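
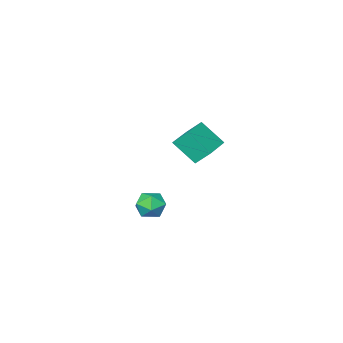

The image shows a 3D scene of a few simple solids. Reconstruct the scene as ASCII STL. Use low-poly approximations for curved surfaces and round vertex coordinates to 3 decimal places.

solid 
facet normal -0.852 -0.522 -0.046
outer loop
vertex -3.833 -3.16 -0.572
vertex -4.347 -2.405 0.381
vertex -4.527 -1.907 -1.939
endloop
endfacet
facet normal 0.390 -0.572 -0.722
outer loop
vertex -2.713 -0.795 -1.841
vertex -3.833 -3.16 -0.572
vertex -4.527 -1.907 -1.939
endloop
endfacet
facet normal -0.852 -0.522 -0.046
outer loop
vertex -4.527 -1.907 -1.939
vertex -4.347 -2.405 0.381
vertex -5.041 -1.152 -0.986
endloop
endfacet
facet normal -0.351 0.633 -0.690
outer loop
vertex -5.041 -1.152 -0.986
vertex -2.713 -0.795 -1.841
vertex -4.527 -1.907 -1.939
endloop
endfacet
facet normal 0.351 -0.633 0.690
outer loop
vertex -3.833 -3.16 -0.572
vertex -2.533 -1.293 0.479
vertex -4.347 -2.405 0.381
endloop
endfacet
facet normal 0.390 -0.572 -0.722
outer loop
vertex -2.019 -2.048 -0.474
vertex -3.833 -3.16 -0.572
vertex -2.713 -0.795 -1.841
endloop
endfacet
facet normal 0.351 -0.633 0.690
outer loop
vertex -2.019 -2.048 -0.474
vertex -2.533 -1.293 0.479
vertex -3.833 -3.16 -0.572
endloop
endfacet
facet normal -0.390 0.572 0.722
outer loop
vertex -4.347 -2.405 0.381
vertex -2.533 -1.293 0.479
vertex -5.041 -1.152 -0.986
endloop
endfacet
facet normal -0.351 0.633 -0.690
outer loop
vertex -3.227 -0.04 -0.888
vertex -2.713 -0.795 -1.841
vertex -5.041 -1.152 -0.986
endloop
endfacet
facet normal -0.390 0.572 0.722
outer loop
vertex -5.041 -1.152 -0.986
vertex -2.533 -1.293 0.479
vertex -3.227 -0.04 -0.888
endloop
endfacet
facet normal 0.852 0.522 0.046
outer loop
vertex -3.227 -0.04 -0.888
vertex -2.019 -2.048 -0.474
vertex -2.713 -0.795 -1.841
endloop
endfacet
facet normal 0.852 0.522 0.046
outer loop
vertex -2.533 -1.293 0.479
vertex -2.019 -2.048 -0.474
vertex -3.227 -0.04 -0.888
endloop
endfacet
facet normal -0.029 0.990 -0.136
outer loop
vertex 3.224 4.076 -2.064
vertex 2.89 4.19 -1.163
vertex 3.843 4.195 -1.331
endloop
endfacet
facet normal 0.490 0.695 -0.526
outer loop
vertex 3.224 4.076 -2.064
vertex 3.843 4.195 -1.331
vertex 4.029 3.542 -2.02
endloop
endfacet
facet normal 0.192 0.211 -0.958
outer loop
vertex 3.224 4.076 -2.064
vertex 4.029 3.542 -2.02
vertex 3.191 3.134 -2.278
endloop
endfacet
facet normal -0.510 0.208 -0.835
outer loop
vertex 3.224 4.076 -2.064
vertex 3.191 3.134 -2.278
vertex 2.487 3.534 -1.749
endloop
endfacet
facet normal -0.647 0.689 -0.327
outer loop
vertex 3.224 4.076 -2.064
vertex 2.487 3.534 -1.749
vertex 2.89 4.19 -1.163
endloop
endfacet
facet normal 0.932 0.353 -0.083
outer loop
vertex 4.029 3.542 -2.02
vertex 3.843 4.195 -1.331
vertex 4.193 3.326 -1.091
endloop
endfacet
facet normal 0.092 0.831 0.549
outer loop
vertex 3.843 4.195 -1.331
vertex 2.89 4.19 -1.163
vertex 3.489 3.726 -0.562
endloop
endfacet
facet normal -0.908 0.343 0.240
outer loop
vertex 2.89 4.19 -1.163
vertex 2.487 3.534 -1.749
vertex 2.651 3.318 -0.82
endloop
endfacet
facet normal -0.686 -0.437 -0.582
outer loop
vertex 2.487 3.534 -1.749
vertex 3.191 3.134 -2.278
vertex 2.837 2.665 -1.509
endloop
endfacet
facet normal 0.451 -0.431 -0.782
outer loop
vertex 3.191 3.134 -2.278
vertex 4.029 3.542 -2.02
vertex 3.79 2.67 -1.677
endloop
endfacet
facet normal 0.510 -0.208 0.835
outer loop
vertex 3.456 2.784 -0.776
vertex 4.193 3.326 -1.091
vertex 3.489 3.726 -0.562
endloop
endfacet
facet normal -0.192 -0.211 0.958
outer loop
vertex 3.456 2.784 -0.776
vertex 3.489 3.726 -0.562
vertex 2.651 3.318 -0.82
endloop
endfacet
facet normal -0.490 -0.695 0.526
outer loop
vertex 3.456 2.784 -0.776
vertex 2.651 3.318 -0.82
vertex 2.837 2.665 -1.509
endloop
endfacet
facet normal 0.029 -0.990 0.136
outer loop
vertex 3.456 2.784 -0.776
vertex 2.837 2.665 -1.509
vertex 3.79 2.67 -1.677
endloop
endfacet
facet normal 0.647 -0.689 0.327
outer loop
vertex 3.456 2.784 -0.776
vertex 3.79 2.67 -1.677
vertex 4.193 3.326 -1.091
endloop
endfacet
facet normal 0.686 0.437 0.582
outer loop
vertex 3.489 3.726 -0.562
vertex 4.193 3.326 -1.091
vertex 3.843 4.195 -1.331
endloop
endfacet
facet normal -0.451 0.431 0.782
outer loop
vertex 2.651 3.318 -0.82
vertex 3.489 3.726 -0.562
vertex 2.89 4.19 -1.163
endloop
endfacet
facet normal -0.932 -0.353 0.083
outer loop
vertex 2.837 2.665 -1.509
vertex 2.651 3.318 -0.82
vertex 2.487 3.534 -1.749
endloop
endfacet
facet normal -0.092 -0.831 -0.549
outer loop
vertex 3.79 2.67 -1.677
vertex 2.837 2.665 -1.509
vertex 3.191 3.134 -2.278
endloop
endfacet
facet normal 0.908 -0.343 -0.240
outer loop
vertex 4.193 3.326 -1.091
vertex 3.79 2.67 -1.677
vertex 4.029 3.542 -2.02
endloop
endfacet

endsolid


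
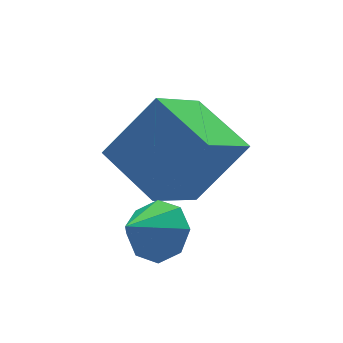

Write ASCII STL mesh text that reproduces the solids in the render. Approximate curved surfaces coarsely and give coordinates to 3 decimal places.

solid 
facet normal 0.711 0.255 -0.655
outer loop
vertex -2.586 -2.135 -2.89
vertex -3.101 -1.582 -3.233
vertex -2.542 -1.562 -2.619
endloop
endfacet
facet normal 0.248 -0.430 0.868
outer loop
vertex -2.586 -2.135 -2.89
vertex -2.542 -1.562 -2.619
vertex -4.039 -1.918 -2.367
endloop
endfacet
facet normal 0.711 0.255 -0.655
outer loop
vertex -2.542 -1.562 -2.619
vertex -3.101 -1.582 -3.233
vertex -2.826 -1.0 -2.708
endloop
endfacet
facet normal 0.113 0.211 0.971
outer loop
vertex -2.542 -1.562 -2.619
vertex -2.826 -1.0 -2.708
vertex -4.039 -1.918 -2.367
endloop
endfacet
facet normal 0.710 0.256 -0.656
outer loop
vertex -2.826 -1.0 -2.708
vertex -3.101 -1.582 -3.233
vertex -3.271 -0.779 -3.104
endloop
endfacet
facet normal -0.297 0.652 0.698
outer loop
vertex -2.826 -1.0 -2.708
vertex -3.271 -0.779 -3.104
vertex -4.039 -1.918 -2.367
endloop
endfacet
facet normal 0.711 0.256 -0.655
outer loop
vertex -3.271 -0.779 -3.104
vertex -3.101 -1.582 -3.233
vertex -3.616 -1.028 -3.576
endloop
endfacet
facet normal -0.743 0.636 0.208
outer loop
vertex -3.271 -0.779 -3.104
vertex -3.616 -1.028 -3.576
vertex -4.039 -1.918 -2.367
endloop
endfacet
facet normal 0.710 0.254 -0.656
outer loop
vertex -3.616 -1.028 -3.576
vertex -3.101 -1.582 -3.233
vertex -3.66 -1.602 -3.846
endloop
endfacet
facet normal -0.962 0.172 -0.210
outer loop
vertex -3.616 -1.028 -3.576
vertex -3.66 -1.602 -3.846
vertex -4.039 -1.918 -2.367
endloop
endfacet
facet normal 0.710 0.255 -0.656
outer loop
vertex -3.66 -1.602 -3.846
vertex -3.101 -1.582 -3.233
vertex -3.376 -2.163 -3.757
endloop
endfacet
facet normal -0.827 -0.468 -0.312
outer loop
vertex -3.66 -1.602 -3.846
vertex -3.376 -2.163 -3.757
vertex -4.039 -1.918 -2.367
endloop
endfacet
facet normal 0.710 0.255 -0.656
outer loop
vertex -3.376 -2.163 -3.757
vertex -3.101 -1.582 -3.233
vertex -2.931 -2.384 -3.361
endloop
endfacet
facet normal -0.417 -0.908 -0.039
outer loop
vertex -3.376 -2.163 -3.757
vertex -2.931 -2.384 -3.361
vertex -4.039 -1.918 -2.367
endloop
endfacet
facet normal 0.711 0.255 -0.656
outer loop
vertex -2.931 -2.384 -3.361
vertex -3.101 -1.582 -3.233
vertex -2.586 -2.135 -2.89
endloop
endfacet
facet normal 0.029 -0.892 0.451
outer loop
vertex -2.931 -2.384 -3.361
vertex -2.586 -2.135 -2.89
vertex -4.039 -1.918 -2.367
endloop
endfacet
facet normal -0.645 0.057 -0.762
outer loop
vertex -3.038 -1.183 -2.501
vertex -3.492 0.524 -1.988
vertex -1.592 -0.448 -3.671
endloop
endfacet
facet normal 0.246 -0.928 -0.279
outer loop
vertex -0.288 -0.564 -2.132
vertex -3.038 -1.183 -2.501
vertex -1.592 -0.448 -3.671
endloop
endfacet
facet normal -0.645 0.058 -0.762
outer loop
vertex -1.592 -0.448 -3.671
vertex -3.492 0.524 -1.988
vertex -2.045 1.26 -3.158
endloop
endfacet
facet normal 0.723 0.367 -0.585
outer loop
vertex -2.045 1.26 -3.158
vertex -0.288 -0.564 -2.132
vertex -1.592 -0.448 -3.671
endloop
endfacet
facet normal -0.723 -0.368 0.585
outer loop
vertex -3.038 -1.183 -2.501
vertex -2.188 0.408 -0.449
vertex -3.492 0.524 -1.988
endloop
endfacet
facet normal 0.246 -0.928 -0.279
outer loop
vertex -1.735 -1.3 -0.962
vertex -3.038 -1.183 -2.501
vertex -0.288 -0.564 -2.132
endloop
endfacet
facet normal -0.723 -0.367 0.585
outer loop
vertex -1.735 -1.3 -0.962
vertex -2.188 0.408 -0.449
vertex -3.038 -1.183 -2.501
endloop
endfacet
facet normal -0.247 0.928 0.279
outer loop
vertex -3.492 0.524 -1.988
vertex -2.188 0.408 -0.449
vertex -2.045 1.26 -3.158
endloop
endfacet
facet normal 0.723 0.368 -0.584
outer loop
vertex -0.742 1.143 -1.619
vertex -0.288 -0.564 -2.132
vertex -2.045 1.26 -3.158
endloop
endfacet
facet normal -0.246 0.928 0.279
outer loop
vertex -2.045 1.26 -3.158
vertex -2.188 0.408 -0.449
vertex -0.742 1.143 -1.619
endloop
endfacet
facet normal 0.645 -0.057 0.762
outer loop
vertex -0.742 1.143 -1.619
vertex -1.735 -1.3 -0.962
vertex -0.288 -0.564 -2.132
endloop
endfacet
facet normal 0.645 -0.058 0.762
outer loop
vertex -2.188 0.408 -0.449
vertex -1.735 -1.3 -0.962
vertex -0.742 1.143 -1.619
endloop
endfacet

endsolid


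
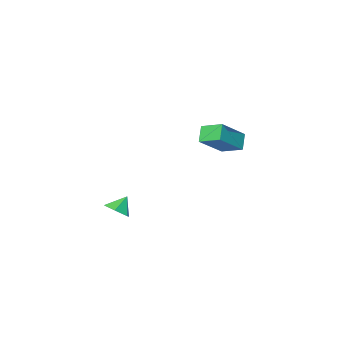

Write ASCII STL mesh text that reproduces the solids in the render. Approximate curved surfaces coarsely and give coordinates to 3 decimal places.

solid 
facet normal 0.675 0.061 -0.735
outer loop
vertex 4.458 -1.644 0.993
vertex 3.998 -2.156 0.528
vertex 3.878 -1.336 0.486
endloop
endfacet
facet normal -0.166 0.747 0.644
outer loop
vertex 4.458 -1.644 0.993
vertex 3.878 -1.336 0.486
vertex 3.242 -2.224 1.352
endloop
endfacet
facet normal 0.675 0.061 -0.735
outer loop
vertex 3.878 -1.336 0.486
vertex 3.998 -2.156 0.528
vertex 3.418 -1.848 0.021
endloop
endfacet
facet normal -0.775 0.628 0.075
outer loop
vertex 3.878 -1.336 0.486
vertex 3.418 -1.848 0.021
vertex 3.242 -2.224 1.352
endloop
endfacet
facet normal 0.675 0.061 -0.735
outer loop
vertex 3.418 -1.848 0.021
vertex 3.998 -2.156 0.528
vertex 3.539 -2.668 0.064
endloop
endfacet
facet normal -0.973 -0.153 -0.172
outer loop
vertex 3.418 -1.848 0.021
vertex 3.539 -2.668 0.064
vertex 3.242 -2.224 1.352
endloop
endfacet
facet normal 0.675 0.061 -0.735
outer loop
vertex 3.539 -2.668 0.064
vertex 3.998 -2.156 0.528
vertex 4.119 -2.976 0.571
endloop
endfacet
facet normal -0.563 -0.813 0.150
outer loop
vertex 3.539 -2.668 0.064
vertex 4.119 -2.976 0.571
vertex 3.242 -2.224 1.352
endloop
endfacet
facet normal 0.676 0.061 -0.735
outer loop
vertex 4.119 -2.976 0.571
vertex 3.998 -2.156 0.528
vertex 4.578 -2.464 1.036
endloop
endfacet
facet normal 0.045 -0.694 0.719
outer loop
vertex 4.119 -2.976 0.571
vertex 4.578 -2.464 1.036
vertex 3.242 -2.224 1.352
endloop
endfacet
facet normal 0.676 0.060 -0.735
outer loop
vertex 4.578 -2.464 1.036
vertex 3.998 -2.156 0.528
vertex 4.458 -1.644 0.993
endloop
endfacet
facet normal 0.244 0.086 0.966
outer loop
vertex 4.578 -2.464 1.036
vertex 4.458 -1.644 0.993
vertex 3.242 -2.224 1.352
endloop
endfacet
facet normal -0.528 -0.503 0.684
outer loop
vertex -2.808 -1.764 5.138
vertex -4.482 -1.859 3.776
vertex -2.315 -2.99 4.617
endloop
endfacet
facet normal 0.775 0.044 0.631
outer loop
vertex -1.718 -2.421 3.844
vertex -2.808 -1.764 5.138
vertex -2.315 -2.99 4.617
endloop
endfacet
facet normal -0.528 -0.503 0.684
outer loop
vertex -2.315 -2.99 4.617
vertex -4.482 -1.859 3.776
vertex -3.989 -3.084 3.255
endloop
endfacet
facet normal 0.347 -0.863 -0.367
outer loop
vertex -3.989 -3.084 3.255
vertex -1.718 -2.421 3.844
vertex -2.315 -2.99 4.617
endloop
endfacet
facet normal -0.347 0.863 0.367
outer loop
vertex -2.808 -1.764 5.138
vertex -3.885 -1.29 3.003
vertex -4.482 -1.859 3.776
endloop
endfacet
facet normal 0.775 0.044 0.631
outer loop
vertex -2.211 -1.196 4.365
vertex -2.808 -1.764 5.138
vertex -1.718 -2.421 3.844
endloop
endfacet
facet normal -0.347 0.863 0.367
outer loop
vertex -2.211 -1.196 4.365
vertex -3.885 -1.29 3.003
vertex -2.808 -1.764 5.138
endloop
endfacet
facet normal -0.775 -0.044 -0.631
outer loop
vertex -4.482 -1.859 3.776
vertex -3.885 -1.29 3.003
vertex -3.989 -3.084 3.255
endloop
endfacet
facet normal 0.347 -0.863 -0.366
outer loop
vertex -3.392 -2.516 2.482
vertex -1.718 -2.421 3.844
vertex -3.989 -3.084 3.255
endloop
endfacet
facet normal -0.775 -0.044 -0.631
outer loop
vertex -3.989 -3.084 3.255
vertex -3.885 -1.29 3.003
vertex -3.392 -2.516 2.482
endloop
endfacet
facet normal 0.528 0.503 -0.684
outer loop
vertex -3.392 -2.516 2.482
vertex -2.211 -1.196 4.365
vertex -1.718 -2.421 3.844
endloop
endfacet
facet normal 0.528 0.503 -0.684
outer loop
vertex -3.885 -1.29 3.003
vertex -2.211 -1.196 4.365
vertex -3.392 -2.516 2.482
endloop
endfacet

endsolid


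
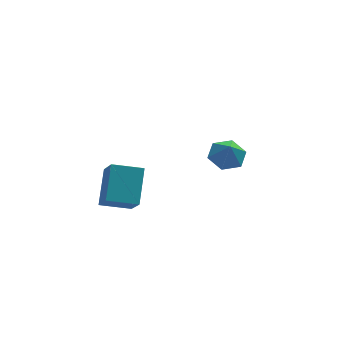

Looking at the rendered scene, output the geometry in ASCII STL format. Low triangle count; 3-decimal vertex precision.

solid 
facet normal -0.022 0.451 -0.892
outer loop
vertex 3.077 1.36 -4.809
vertex 2.537 2.095 -4.424
vertex 3.525 2.152 -4.42
endloop
endfacet
facet normal 0.742 -0.583 0.332
outer loop
vertex 3.077 1.36 -4.809
vertex 3.525 2.152 -4.42
vertex 2.563 1.545 -3.336
endloop
endfacet
facet normal -0.022 0.451 -0.892
outer loop
vertex 3.525 2.152 -4.42
vertex 2.537 2.095 -4.424
vertex 2.985 2.887 -4.035
endloop
endfacet
facet normal 0.698 0.146 0.701
outer loop
vertex 3.525 2.152 -4.42
vertex 2.985 2.887 -4.035
vertex 2.563 1.545 -3.336
endloop
endfacet
facet normal -0.021 0.451 -0.893
outer loop
vertex 2.985 2.887 -4.035
vertex 2.537 2.095 -4.424
vertex 1.996 2.83 -4.04
endloop
endfacet
facet normal -0.032 0.470 0.882
outer loop
vertex 2.985 2.887 -4.035
vertex 1.996 2.83 -4.04
vertex 2.563 1.545 -3.336
endloop
endfacet
facet normal -0.021 0.451 -0.893
outer loop
vertex 1.996 2.83 -4.04
vertex 2.537 2.095 -4.424
vertex 1.548 2.038 -4.429
endloop
endfacet
facet normal -0.717 0.064 0.694
outer loop
vertex 1.996 2.83 -4.04
vertex 1.548 2.038 -4.429
vertex 2.563 1.545 -3.336
endloop
endfacet
facet normal -0.022 0.451 -0.892
outer loop
vertex 1.548 2.038 -4.429
vertex 2.537 2.095 -4.424
vertex 2.089 1.303 -4.814
endloop
endfacet
facet normal -0.673 -0.665 0.325
outer loop
vertex 1.548 2.038 -4.429
vertex 2.089 1.303 -4.814
vertex 2.563 1.545 -3.336
endloop
endfacet
facet normal -0.022 0.451 -0.892
outer loop
vertex 2.089 1.303 -4.814
vertex 2.537 2.095 -4.424
vertex 3.077 1.36 -4.809
endloop
endfacet
facet normal 0.056 -0.988 0.144
outer loop
vertex 2.089 1.303 -4.814
vertex 3.077 1.36 -4.809
vertex 2.563 1.545 -3.336
endloop
endfacet
facet normal -0.961 0.152 0.229
outer loop
vertex -3.736 -1.117 -1.319
vertex -3.874 0.16 -2.746
vertex -4.275 -2.601 -2.594
endloop
endfacet
facet normal 0.072 -0.665 0.743
outer loop
vertex -2.766 -2.84 -2.954
vertex -3.736 -1.117 -1.319
vertex -4.275 -2.601 -2.594
endloop
endfacet
facet normal -0.961 0.152 0.229
outer loop
vertex -4.275 -2.601 -2.594
vertex -3.874 0.16 -2.746
vertex -4.413 -1.324 -4.022
endloop
endfacet
facet normal -0.266 -0.731 -0.628
outer loop
vertex -4.413 -1.324 -4.022
vertex -2.766 -2.84 -2.954
vertex -4.275 -2.601 -2.594
endloop
endfacet
facet normal 0.266 0.731 0.628
outer loop
vertex -3.736 -1.117 -1.319
vertex -2.365 -0.079 -3.106
vertex -3.874 0.16 -2.746
endloop
endfacet
facet normal 0.071 -0.665 0.743
outer loop
vertex -2.227 -1.356 -1.678
vertex -3.736 -1.117 -1.319
vertex -2.766 -2.84 -2.954
endloop
endfacet
facet normal 0.265 0.731 0.628
outer loop
vertex -2.227 -1.356 -1.678
vertex -2.365 -0.079 -3.106
vertex -3.736 -1.117 -1.319
endloop
endfacet
facet normal -0.072 0.665 -0.743
outer loop
vertex -3.874 0.16 -2.746
vertex -2.365 -0.079 -3.106
vertex -4.413 -1.324 -4.022
endloop
endfacet
facet normal -0.265 -0.731 -0.629
outer loop
vertex -2.904 -1.563 -4.381
vertex -2.766 -2.84 -2.954
vertex -4.413 -1.324 -4.022
endloop
endfacet
facet normal -0.072 0.665 -0.744
outer loop
vertex -4.413 -1.324 -4.022
vertex -2.365 -0.079 -3.106
vertex -2.904 -1.563 -4.381
endloop
endfacet
facet normal 0.961 -0.152 -0.229
outer loop
vertex -2.904 -1.563 -4.381
vertex -2.227 -1.356 -1.678
vertex -2.766 -2.84 -2.954
endloop
endfacet
facet normal 0.961 -0.152 -0.229
outer loop
vertex -2.365 -0.079 -3.106
vertex -2.227 -1.356 -1.678
vertex -2.904 -1.563 -4.381
endloop
endfacet

endsolid


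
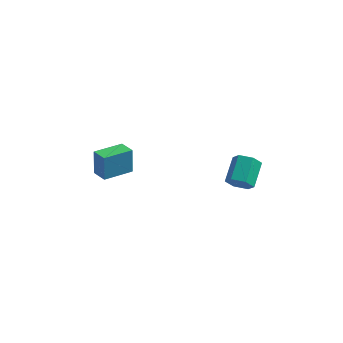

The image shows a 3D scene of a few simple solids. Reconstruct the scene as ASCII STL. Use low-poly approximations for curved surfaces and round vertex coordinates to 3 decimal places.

solid 
facet normal -0.664 -0.736 0.135
outer loop
vertex -3.731 1.132 -1.255
vertex -4.462 1.757 -1.444
vertex -3.648 0.791 -2.703
endloop
endfacet
facet normal 0.745 -0.638 0.193
outer loop
vertex -2.498 2.063 -2.936
vertex -3.731 1.132 -1.255
vertex -3.648 0.791 -2.703
endloop
endfacet
facet normal -0.664 -0.735 0.135
outer loop
vertex -3.648 0.791 -2.703
vertex -4.462 1.757 -1.444
vertex -4.378 1.416 -2.892
endloop
endfacet
facet normal 0.056 -0.229 -0.972
outer loop
vertex -4.378 1.416 -2.892
vertex -2.498 2.063 -2.936
vertex -3.648 0.791 -2.703
endloop
endfacet
facet normal -0.056 0.229 0.972
outer loop
vertex -3.731 1.132 -1.255
vertex -3.312 3.029 -1.677
vertex -4.462 1.757 -1.444
endloop
endfacet
facet normal 0.745 -0.638 0.193
outer loop
vertex -2.582 2.404 -1.488
vertex -3.731 1.132 -1.255
vertex -2.498 2.063 -2.936
endloop
endfacet
facet normal -0.056 0.229 0.972
outer loop
vertex -2.582 2.404 -1.488
vertex -3.312 3.029 -1.677
vertex -3.731 1.132 -1.255
endloop
endfacet
facet normal -0.745 0.638 -0.194
outer loop
vertex -4.462 1.757 -1.444
vertex -3.312 3.029 -1.677
vertex -4.378 1.416 -2.892
endloop
endfacet
facet normal 0.056 -0.229 -0.972
outer loop
vertex -3.229 2.688 -3.125
vertex -2.498 2.063 -2.936
vertex -4.378 1.416 -2.892
endloop
endfacet
facet normal -0.745 0.638 -0.193
outer loop
vertex -4.378 1.416 -2.892
vertex -3.312 3.029 -1.677
vertex -3.229 2.688 -3.125
endloop
endfacet
facet normal 0.664 0.736 -0.135
outer loop
vertex -3.229 2.688 -3.125
vertex -2.582 2.404 -1.488
vertex -2.498 2.063 -2.936
endloop
endfacet
facet normal 0.664 0.735 -0.135
outer loop
vertex -3.312 3.029 -1.677
vertex -2.582 2.404 -1.488
vertex -3.229 2.688 -3.125
endloop
endfacet
facet normal -0.058 -0.884 -0.465
outer loop
vertex 3.655 1.815 -2.742
vertex 3.264 1.527 -2.145
vertex 2.887 1.859 -2.729
endloop
endfacet
facet normal 0.012 0.465 -0.885
outer loop
vertex 3.655 1.815 -2.742
vertex 2.887 1.859 -2.729
vertex 3.748 3.201 -2.012
endloop
endfacet
facet normal 0.011 0.466 -0.885
outer loop
vertex 3.748 3.201 -2.012
vertex 2.887 1.859 -2.729
vertex 2.98 3.246 -1.998
endloop
endfacet
facet normal 0.060 0.883 0.466
outer loop
vertex 3.748 3.201 -2.012
vertex 2.98 3.246 -1.998
vertex 3.356 2.913 -1.415
endloop
endfacet
facet normal -0.058 -0.884 -0.465
outer loop
vertex 2.887 1.859 -2.729
vertex 3.264 1.527 -2.145
vertex 2.495 1.571 -2.132
endloop
endfacet
facet normal -0.859 0.283 -0.427
outer loop
vertex 2.887 1.859 -2.729
vertex 2.495 1.571 -2.132
vertex 2.98 3.246 -1.998
endloop
endfacet
facet normal -0.859 0.283 -0.427
outer loop
vertex 2.98 3.246 -1.998
vertex 2.495 1.571 -2.132
vertex 2.588 2.958 -1.401
endloop
endfacet
facet normal 0.060 0.883 0.466
outer loop
vertex 2.98 3.246 -1.998
vertex 2.588 2.958 -1.401
vertex 3.356 2.913 -1.415
endloop
endfacet
facet normal -0.058 -0.884 -0.465
outer loop
vertex 2.495 1.571 -2.132
vertex 3.264 1.527 -2.145
vertex 2.872 1.239 -1.548
endloop
endfacet
facet normal -0.870 -0.183 0.458
outer loop
vertex 2.495 1.571 -2.132
vertex 2.872 1.239 -1.548
vertex 2.588 2.958 -1.401
endloop
endfacet
facet normal -0.870 -0.183 0.458
outer loop
vertex 2.588 2.958 -1.401
vertex 2.872 1.239 -1.548
vertex 2.965 2.625 -0.818
endloop
endfacet
facet normal 0.060 0.883 0.465
outer loop
vertex 2.588 2.958 -1.401
vertex 2.965 2.625 -0.818
vertex 3.356 2.913 -1.415
endloop
endfacet
facet normal -0.060 -0.883 -0.466
outer loop
vertex 2.872 1.239 -1.548
vertex 3.264 1.527 -2.145
vertex 3.64 1.194 -1.562
endloop
endfacet
facet normal -0.011 -0.465 0.885
outer loop
vertex 2.872 1.239 -1.548
vertex 3.64 1.194 -1.562
vertex 2.965 2.625 -0.818
endloop
endfacet
facet normal -0.012 -0.466 0.885
outer loop
vertex 2.965 2.625 -0.818
vertex 3.64 1.194 -1.562
vertex 3.733 2.581 -0.831
endloop
endfacet
facet normal 0.058 0.884 0.465
outer loop
vertex 2.965 2.625 -0.818
vertex 3.733 2.581 -0.831
vertex 3.356 2.913 -1.415
endloop
endfacet
facet normal -0.060 -0.883 -0.466
outer loop
vertex 3.64 1.194 -1.562
vertex 3.264 1.527 -2.145
vertex 4.032 1.482 -2.159
endloop
endfacet
facet normal 0.859 -0.283 0.427
outer loop
vertex 3.64 1.194 -1.562
vertex 4.032 1.482 -2.159
vertex 3.733 2.581 -0.831
endloop
endfacet
facet normal 0.859 -0.283 0.427
outer loop
vertex 3.733 2.581 -0.831
vertex 4.032 1.482 -2.159
vertex 4.125 2.869 -1.428
endloop
endfacet
facet normal 0.058 0.884 0.465
outer loop
vertex 3.733 2.581 -0.831
vertex 4.125 2.869 -1.428
vertex 3.356 2.913 -1.415
endloop
endfacet
facet normal -0.060 -0.883 -0.465
outer loop
vertex 4.032 1.482 -2.159
vertex 3.264 1.527 -2.145
vertex 3.655 1.815 -2.742
endloop
endfacet
facet normal 0.870 0.183 -0.458
outer loop
vertex 4.032 1.482 -2.159
vertex 3.655 1.815 -2.742
vertex 4.125 2.869 -1.428
endloop
endfacet
facet normal 0.870 0.183 -0.458
outer loop
vertex 4.125 2.869 -1.428
vertex 3.655 1.815 -2.742
vertex 3.748 3.201 -2.012
endloop
endfacet
facet normal 0.058 0.884 0.465
outer loop
vertex 4.125 2.869 -1.428
vertex 3.748 3.201 -2.012
vertex 3.356 2.913 -1.415
endloop
endfacet

endsolid


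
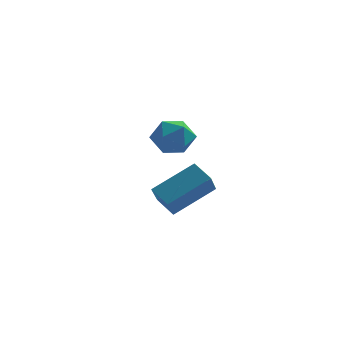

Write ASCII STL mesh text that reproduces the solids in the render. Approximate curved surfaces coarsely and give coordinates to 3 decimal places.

solid 
facet normal -0.706 -0.486 -0.515
outer loop
vertex -1.538 -0.981 -1.084
vertex -2.189 -0.518 -0.628
vertex -1.516 -0.102 -1.944
endloop
endfacet
facet normal 0.708 -0.503 -0.496
outer loop
vertex -0.211 0.798 -0.992
vertex -1.538 -0.981 -1.084
vertex -1.516 -0.102 -1.944
endloop
endfacet
facet normal -0.705 -0.488 -0.515
outer loop
vertex -1.516 -0.102 -1.944
vertex -2.189 -0.518 -0.628
vertex -2.168 0.36 -1.489
endloop
endfacet
facet normal 0.018 0.714 -0.700
outer loop
vertex -2.168 0.36 -1.489
vertex -0.211 0.798 -0.992
vertex -1.516 -0.102 -1.944
endloop
endfacet
facet normal -0.018 -0.714 0.700
outer loop
vertex -1.538 -0.981 -1.084
vertex -0.884 0.382 0.324
vertex -2.189 -0.518 -0.628
endloop
endfacet
facet normal 0.708 -0.503 -0.495
outer loop
vertex -0.232 -0.08 -0.131
vertex -1.538 -0.981 -1.084
vertex -0.211 0.798 -0.992
endloop
endfacet
facet normal -0.018 -0.714 0.700
outer loop
vertex -0.232 -0.08 -0.131
vertex -0.884 0.382 0.324
vertex -1.538 -0.981 -1.084
endloop
endfacet
facet normal -0.708 0.503 0.495
outer loop
vertex -2.189 -0.518 -0.628
vertex -0.884 0.382 0.324
vertex -2.168 0.36 -1.489
endloop
endfacet
facet normal 0.018 0.714 -0.700
outer loop
vertex -0.862 1.261 -0.536
vertex -0.211 0.798 -0.992
vertex -2.168 0.36 -1.489
endloop
endfacet
facet normal -0.708 0.503 0.496
outer loop
vertex -2.168 0.36 -1.489
vertex -0.884 0.382 0.324
vertex -0.862 1.261 -0.536
endloop
endfacet
facet normal 0.706 0.487 0.514
outer loop
vertex -0.862 1.261 -0.536
vertex -0.232 -0.08 -0.131
vertex -0.211 0.798 -0.992
endloop
endfacet
facet normal 0.705 0.487 0.516
outer loop
vertex -0.884 0.382 0.324
vertex -0.232 -0.08 -0.131
vertex -0.862 1.261 -0.536
endloop
endfacet
facet normal 0.160 0.090 0.983
outer loop
vertex -0.694 -2.694 3.435
vertex -1.263 -3.222 3.576
vertex -0.519 -3.462 3.477
endloop
endfacet
facet normal 0.760 0.207 0.616
outer loop
vertex -0.694 -2.694 3.435
vertex -0.519 -3.462 3.477
vertex -0.189 -3.012 2.919
endloop
endfacet
facet normal 0.641 0.749 0.166
outer loop
vertex -0.694 -2.694 3.435
vertex -0.189 -3.012 2.919
vertex -0.73 -2.494 2.673
endloop
endfacet
facet normal -0.034 0.966 0.255
outer loop
vertex -0.694 -2.694 3.435
vertex -0.73 -2.494 2.673
vertex -1.394 -2.624 3.078
endloop
endfacet
facet normal -0.331 0.560 0.759
outer loop
vertex -0.694 -2.694 3.435
vertex -1.394 -2.624 3.078
vertex -1.263 -3.222 3.576
endloop
endfacet
facet normal 0.898 -0.375 0.229
outer loop
vertex -0.189 -3.012 2.919
vertex -0.519 -3.462 3.477
vertex -0.446 -3.736 2.742
endloop
endfacet
facet normal -0.073 -0.565 0.822
outer loop
vertex -0.519 -3.462 3.477
vertex -1.263 -3.222 3.576
vertex -1.11 -3.866 3.147
endloop
endfacet
facet normal -0.866 0.195 0.461
outer loop
vertex -1.263 -3.222 3.576
vertex -1.394 -2.624 3.078
vertex -1.651 -3.348 2.901
endloop
endfacet
facet normal -0.384 0.852 -0.356
outer loop
vertex -1.394 -2.624 3.078
vertex -0.73 -2.494 2.673
vertex -1.321 -2.898 2.343
endloop
endfacet
facet normal 0.707 0.501 -0.500
outer loop
vertex -0.73 -2.494 2.673
vertex -0.189 -3.012 2.919
vertex -0.577 -3.138 2.244
endloop
endfacet
facet normal 0.034 -0.966 -0.255
outer loop
vertex -1.146 -3.666 2.385
vertex -0.446 -3.736 2.742
vertex -1.11 -3.866 3.147
endloop
endfacet
facet normal -0.641 -0.749 -0.166
outer loop
vertex -1.146 -3.666 2.385
vertex -1.11 -3.866 3.147
vertex -1.651 -3.348 2.901
endloop
endfacet
facet normal -0.760 -0.207 -0.616
outer loop
vertex -1.146 -3.666 2.385
vertex -1.651 -3.348 2.901
vertex -1.321 -2.898 2.343
endloop
endfacet
facet normal -0.160 -0.090 -0.983
outer loop
vertex -1.146 -3.666 2.385
vertex -1.321 -2.898 2.343
vertex -0.577 -3.138 2.244
endloop
endfacet
facet normal 0.331 -0.560 -0.759
outer loop
vertex -1.146 -3.666 2.385
vertex -0.577 -3.138 2.244
vertex -0.446 -3.736 2.742
endloop
endfacet
facet normal 0.384 -0.852 0.356
outer loop
vertex -1.11 -3.866 3.147
vertex -0.446 -3.736 2.742
vertex -0.519 -3.462 3.477
endloop
endfacet
facet normal -0.707 -0.501 0.500
outer loop
vertex -1.651 -3.348 2.901
vertex -1.11 -3.866 3.147
vertex -1.263 -3.222 3.576
endloop
endfacet
facet normal -0.898 0.375 -0.229
outer loop
vertex -1.321 -2.898 2.343
vertex -1.651 -3.348 2.901
vertex -1.394 -2.624 3.078
endloop
endfacet
facet normal 0.073 0.565 -0.822
outer loop
vertex -0.577 -3.138 2.244
vertex -1.321 -2.898 2.343
vertex -0.73 -2.494 2.673
endloop
endfacet
facet normal 0.866 -0.195 -0.461
outer loop
vertex -0.446 -3.736 2.742
vertex -0.577 -3.138 2.244
vertex -0.189 -3.012 2.919
endloop
endfacet

endsolid


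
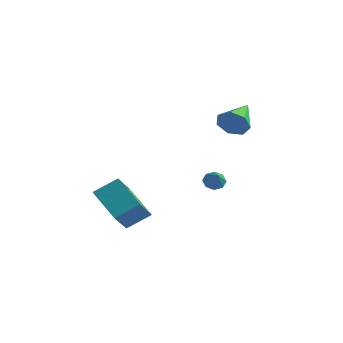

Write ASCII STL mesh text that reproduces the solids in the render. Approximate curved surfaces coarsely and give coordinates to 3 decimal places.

solid 
facet normal 0.298 -0.894 -0.334
outer loop
vertex 2.552 2.163 2.637
vertex 2.288 1.827 3.3
vertex 1.9 1.951 2.623
endloop
endfacet
facet normal -0.192 0.640 -0.744
outer loop
vertex 2.552 2.163 2.637
vertex 1.9 1.951 2.623
vertex 1.772 3.373 3.88
endloop
endfacet
facet normal 0.298 -0.894 -0.335
outer loop
vertex 1.9 1.951 2.623
vertex 2.288 1.827 3.3
vertex 1.54 1.645 3.12
endloop
endfacet
facet normal -0.851 0.303 -0.430
outer loop
vertex 1.9 1.951 2.623
vertex 1.54 1.645 3.12
vertex 1.772 3.373 3.88
endloop
endfacet
facet normal 0.298 -0.894 -0.335
outer loop
vertex 1.54 1.645 3.12
vertex 2.288 1.827 3.3
vertex 1.743 1.476 3.752
endloop
endfacet
facet normal -0.953 -0.006 0.304
outer loop
vertex 1.54 1.645 3.12
vertex 1.743 1.476 3.752
vertex 1.772 3.373 3.88
endloop
endfacet
facet normal 0.298 -0.894 -0.334
outer loop
vertex 1.743 1.476 3.752
vertex 2.288 1.827 3.3
vertex 2.356 1.571 4.045
endloop
endfacet
facet normal -0.424 -0.055 0.904
outer loop
vertex 1.743 1.476 3.752
vertex 2.356 1.571 4.045
vertex 1.772 3.373 3.88
endloop
endfacet
facet normal 0.297 -0.894 -0.334
outer loop
vertex 2.356 1.571 4.045
vertex 2.288 1.827 3.3
vertex 2.917 1.858 3.776
endloop
endfacet
facet normal 0.341 0.195 0.920
outer loop
vertex 2.356 1.571 4.045
vertex 2.917 1.858 3.776
vertex 1.772 3.373 3.88
endloop
endfacet
facet normal 0.298 -0.894 -0.335
outer loop
vertex 2.917 1.858 3.776
vertex 2.288 1.827 3.3
vertex 3.005 2.122 3.15
endloop
endfacet
facet normal 0.761 0.552 0.340
outer loop
vertex 2.917 1.858 3.776
vertex 3.005 2.122 3.15
vertex 1.772 3.373 3.88
endloop
endfacet
facet normal 0.298 -0.894 -0.334
outer loop
vertex 3.005 2.122 3.15
vertex 2.288 1.827 3.3
vertex 2.552 2.163 2.637
endloop
endfacet
facet normal 0.524 0.751 -0.402
outer loop
vertex 3.005 2.122 3.15
vertex 2.552 2.163 2.637
vertex 1.772 3.373 3.88
endloop
endfacet
facet normal -0.621 0.492 -0.611
outer loop
vertex 0.382 2.811 -1.373
vertex 0.169 3.06 -0.956
vertex 0.572 3.159 -1.286
endloop
endfacet
facet normal 0.827 -0.340 -0.447
outer loop
vertex 0.382 2.811 -1.373
vertex 0.572 3.159 -1.286
vertex 0.851 2.52 -0.284
endloop
endfacet
facet normal -0.621 0.490 -0.612
outer loop
vertex 0.572 3.159 -1.286
vertex 0.169 3.06 -0.956
vertex 0.525 3.449 -1.006
endloop
endfacet
facet normal 0.961 0.256 -0.104
outer loop
vertex 0.572 3.159 -1.286
vertex 0.525 3.449 -1.006
vertex 0.851 2.52 -0.284
endloop
endfacet
facet normal -0.621 0.489 -0.612
outer loop
vertex 0.525 3.449 -1.006
vertex 0.169 3.06 -0.956
vertex 0.269 3.511 -0.697
endloop
endfacet
facet normal 0.679 0.584 0.445
outer loop
vertex 0.525 3.449 -1.006
vertex 0.269 3.511 -0.697
vertex 0.851 2.52 -0.284
endloop
endfacet
facet normal -0.622 0.489 -0.612
outer loop
vertex 0.269 3.511 -0.697
vertex 0.169 3.06 -0.956
vertex -0.045 3.308 -0.54
endloop
endfacet
facet normal 0.147 0.453 0.879
outer loop
vertex 0.269 3.511 -0.697
vertex -0.045 3.308 -0.54
vertex 0.851 2.52 -0.284
endloop
endfacet
facet normal -0.620 0.491 -0.612
outer loop
vertex -0.045 3.308 -0.54
vertex 0.169 3.06 -0.956
vertex -0.235 2.96 -0.627
endloop
endfacet
facet normal -0.323 -0.060 0.945
outer loop
vertex -0.045 3.308 -0.54
vertex -0.235 2.96 -0.627
vertex 0.851 2.52 -0.284
endloop
endfacet
facet normal -0.620 0.491 -0.612
outer loop
vertex -0.235 2.96 -0.627
vertex 0.169 3.06 -0.956
vertex -0.188 2.67 -0.907
endloop
endfacet
facet normal -0.456 -0.655 0.602
outer loop
vertex -0.235 2.96 -0.627
vertex -0.188 2.67 -0.907
vertex 0.851 2.52 -0.284
endloop
endfacet
facet normal -0.621 0.491 -0.611
outer loop
vertex -0.188 2.67 -0.907
vertex 0.169 3.06 -0.956
vertex 0.068 2.609 -1.216
endloop
endfacet
facet normal -0.173 -0.984 0.051
outer loop
vertex -0.188 2.67 -0.907
vertex 0.068 2.609 -1.216
vertex 0.851 2.52 -0.284
endloop
endfacet
facet normal -0.621 0.491 -0.611
outer loop
vertex 0.068 2.609 -1.216
vertex 0.169 3.06 -0.956
vertex 0.382 2.811 -1.373
endloop
endfacet
facet normal 0.357 -0.852 -0.382
outer loop
vertex 0.068 2.609 -1.216
vertex 0.382 2.811 -1.373
vertex 0.851 2.52 -0.284
endloop
endfacet
facet normal -0.468 -0.702 -0.536
outer loop
vertex -0.88 -3.33 -0.052
vertex -1.512 -2.002 -1.24
vertex 0.592 -3.537 -1.066
endloop
endfacet
facet normal 0.334 -0.702 0.628
outer loop
vertex 1.192 -2.638 -0.38
vertex -0.88 -3.33 -0.052
vertex 0.592 -3.537 -1.066
endloop
endfacet
facet normal -0.468 -0.702 -0.536
outer loop
vertex 0.592 -3.537 -1.066
vertex -1.512 -2.002 -1.24
vertex -0.039 -2.209 -2.254
endloop
endfacet
facet normal 0.818 -0.116 -0.564
outer loop
vertex -0.039 -2.209 -2.254
vertex 1.192 -2.638 -0.38
vertex 0.592 -3.537 -1.066
endloop
endfacet
facet normal -0.818 0.115 0.564
outer loop
vertex -0.88 -3.33 -0.052
vertex -0.912 -1.103 -0.554
vertex -1.512 -2.002 -1.24
endloop
endfacet
facet normal 0.334 -0.702 0.629
outer loop
vertex -0.281 -2.431 0.634
vertex -0.88 -3.33 -0.052
vertex 1.192 -2.638 -0.38
endloop
endfacet
facet normal -0.818 0.115 0.563
outer loop
vertex -0.281 -2.431 0.634
vertex -0.912 -1.103 -0.554
vertex -0.88 -3.33 -0.052
endloop
endfacet
facet normal -0.334 0.702 -0.629
outer loop
vertex -1.512 -2.002 -1.24
vertex -0.912 -1.103 -0.554
vertex -0.039 -2.209 -2.254
endloop
endfacet
facet normal 0.818 -0.115 -0.564
outer loop
vertex 0.56 -1.31 -1.568
vertex 1.192 -2.638 -0.38
vertex -0.039 -2.209 -2.254
endloop
endfacet
facet normal -0.334 0.702 -0.629
outer loop
vertex -0.039 -2.209 -2.254
vertex -0.912 -1.103 -0.554
vertex 0.56 -1.31 -1.568
endloop
endfacet
facet normal 0.468 0.702 0.536
outer loop
vertex 0.56 -1.31 -1.568
vertex -0.281 -2.431 0.634
vertex 1.192 -2.638 -0.38
endloop
endfacet
facet normal 0.468 0.702 0.536
outer loop
vertex -0.912 -1.103 -0.554
vertex -0.281 -2.431 0.634
vertex 0.56 -1.31 -1.568
endloop
endfacet

endsolid


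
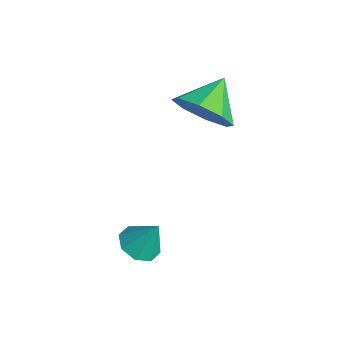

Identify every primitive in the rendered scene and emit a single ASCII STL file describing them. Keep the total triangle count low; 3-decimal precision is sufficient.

solid 
facet normal 0.481 -0.715 -0.507
outer loop
vertex -0.22 -1.091 0.319
vertex -0.693 -0.775 -0.575
vertex 0.207 -0.524 -0.075
endloop
endfacet
facet normal 0.309 0.375 0.874
outer loop
vertex -0.22 -1.091 0.319
vertex 0.207 -0.524 -0.075
vertex -1.387 0.255 0.155
endloop
endfacet
facet normal 0.481 -0.714 -0.508
outer loop
vertex 0.207 -0.524 -0.075
vertex -0.693 -0.775 -0.575
vertex 0.106 -0.104 -0.761
endloop
endfacet
facet normal 0.447 0.791 0.418
outer loop
vertex 0.207 -0.524 -0.075
vertex 0.106 -0.104 -0.761
vertex -1.387 0.255 0.155
endloop
endfacet
facet normal 0.482 -0.714 -0.508
outer loop
vertex 0.106 -0.104 -0.761
vertex -0.693 -0.775 -0.575
vertex -0.463 -0.077 -1.339
endloop
endfacet
facet normal 0.164 0.980 -0.116
outer loop
vertex 0.106 -0.104 -0.761
vertex -0.463 -0.077 -1.339
vertex -1.387 0.255 0.155
endloop
endfacet
facet normal 0.481 -0.714 -0.508
outer loop
vertex -0.463 -0.077 -1.339
vertex -0.693 -0.775 -0.575
vertex -1.167 -0.458 -1.47
endloop
endfacet
facet normal -0.372 0.830 -0.415
outer loop
vertex -0.463 -0.077 -1.339
vertex -1.167 -0.458 -1.47
vertex -1.387 0.255 0.155
endloop
endfacet
facet normal 0.481 -0.714 -0.508
outer loop
vertex -1.167 -0.458 -1.47
vertex -0.693 -0.775 -0.575
vertex -1.593 -1.025 -1.076
endloop
endfacet
facet normal -0.851 0.429 -0.303
outer loop
vertex -1.167 -0.458 -1.47
vertex -1.593 -1.025 -1.076
vertex -1.387 0.255 0.155
endloop
endfacet
facet normal 0.481 -0.715 -0.507
outer loop
vertex -1.593 -1.025 -1.076
vertex -0.693 -0.775 -0.575
vertex -1.493 -1.445 -0.389
endloop
endfacet
facet normal -0.988 0.013 0.152
outer loop
vertex -1.593 -1.025 -1.076
vertex -1.493 -1.445 -0.389
vertex -1.387 0.255 0.155
endloop
endfacet
facet normal 0.481 -0.715 -0.507
outer loop
vertex -1.493 -1.445 -0.389
vertex -0.693 -0.775 -0.575
vertex -0.924 -1.472 0.189
endloop
endfacet
facet normal -0.706 -0.176 0.686
outer loop
vertex -1.493 -1.445 -0.389
vertex -0.924 -1.472 0.189
vertex -1.387 0.255 0.155
endloop
endfacet
facet normal 0.481 -0.715 -0.507
outer loop
vertex -0.924 -1.472 0.189
vertex -0.693 -0.775 -0.575
vertex -0.22 -1.091 0.319
endloop
endfacet
facet normal -0.168 -0.026 0.985
outer loop
vertex -0.924 -1.472 0.189
vertex -0.22 -1.091 0.319
vertex -1.387 0.255 0.155
endloop
endfacet
facet normal -0.291 -0.383 -0.877
outer loop
vertex 2.89 -4.429 -2.876
vertex 2.316 -4.048 -2.852
vertex 2.952 -3.957 -3.103
endloop
endfacet
facet normal 0.975 -0.021 0.223
outer loop
vertex 2.89 -4.429 -2.876
vertex 2.952 -3.957 -3.103
vertex 2.664 -3.592 -1.808
endloop
endfacet
facet normal -0.291 -0.383 -0.877
outer loop
vertex 2.952 -3.957 -3.103
vertex 2.316 -4.048 -2.852
vertex 2.641 -3.537 -3.183
endloop
endfacet
facet normal 0.803 0.596 0.010
outer loop
vertex 2.952 -3.957 -3.103
vertex 2.641 -3.537 -3.183
vertex 2.664 -3.592 -1.808
endloop
endfacet
facet normal -0.293 -0.382 -0.877
outer loop
vertex 2.641 -3.537 -3.183
vertex 2.316 -4.048 -2.852
vertex 2.14 -3.417 -3.068
endloop
endfacet
facet normal 0.240 0.970 0.035
outer loop
vertex 2.641 -3.537 -3.183
vertex 2.14 -3.417 -3.068
vertex 2.664 -3.592 -1.808
endloop
endfacet
facet normal -0.292 -0.382 -0.877
outer loop
vertex 2.14 -3.417 -3.068
vertex 2.316 -4.048 -2.852
vertex 1.742 -3.666 -2.827
endloop
endfacet
facet normal -0.381 0.881 0.281
outer loop
vertex 2.14 -3.417 -3.068
vertex 1.742 -3.666 -2.827
vertex 2.664 -3.592 -1.808
endloop
endfacet
facet normal -0.293 -0.383 -0.876
outer loop
vertex 1.742 -3.666 -2.827
vertex 2.316 -4.048 -2.852
vertex 1.68 -4.138 -2.6
endloop
endfacet
facet normal -0.699 0.383 0.604
outer loop
vertex 1.742 -3.666 -2.827
vertex 1.68 -4.138 -2.6
vertex 2.664 -3.592 -1.808
endloop
endfacet
facet normal -0.293 -0.384 -0.876
outer loop
vertex 1.68 -4.138 -2.6
vertex 2.316 -4.048 -2.852
vertex 1.991 -4.558 -2.52
endloop
endfacet
facet normal -0.527 -0.235 0.817
outer loop
vertex 1.68 -4.138 -2.6
vertex 1.991 -4.558 -2.52
vertex 2.664 -3.592 -1.808
endloop
endfacet
facet normal -0.294 -0.383 -0.876
outer loop
vertex 1.991 -4.558 -2.52
vertex 2.316 -4.048 -2.852
vertex 2.492 -4.679 -2.635
endloop
endfacet
facet normal 0.035 -0.609 0.793
outer loop
vertex 1.991 -4.558 -2.52
vertex 2.492 -4.679 -2.635
vertex 2.664 -3.592 -1.808
endloop
endfacet
facet normal -0.291 -0.383 -0.877
outer loop
vertex 2.492 -4.679 -2.635
vertex 2.316 -4.048 -2.852
vertex 2.89 -4.429 -2.876
endloop
endfacet
facet normal 0.657 -0.520 0.546
outer loop
vertex 2.492 -4.679 -2.635
vertex 2.89 -4.429 -2.876
vertex 2.664 -3.592 -1.808
endloop
endfacet

endsolid


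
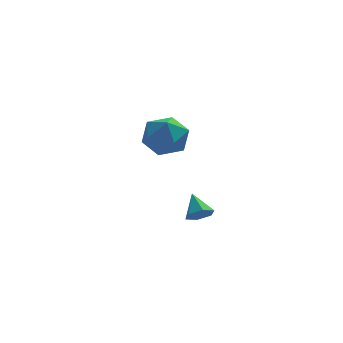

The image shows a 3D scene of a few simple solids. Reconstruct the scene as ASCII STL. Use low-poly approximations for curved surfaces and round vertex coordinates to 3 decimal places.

solid 
facet normal -0.127 0.288 0.949
outer loop
vertex -3.512 2.74 2.194
vertex -4.624 2.473 2.126
vertex -3.864 1.685 2.467
endloop
endfacet
facet normal 0.534 0.040 0.844
outer loop
vertex -3.512 2.74 2.194
vertex -3.864 1.685 2.467
vertex -2.906 1.828 1.854
endloop
endfacet
facet normal 0.838 0.433 0.332
outer loop
vertex -3.512 2.74 2.194
vertex -2.906 1.828 1.854
vertex -3.074 2.705 1.135
endloop
endfacet
facet normal 0.365 0.923 0.121
outer loop
vertex -3.512 2.74 2.194
vertex -3.074 2.705 1.135
vertex -4.135 3.103 1.303
endloop
endfacet
facet normal -0.231 0.834 0.501
outer loop
vertex -3.512 2.74 2.194
vertex -4.135 3.103 1.303
vertex -4.624 2.473 2.126
endloop
endfacet
facet normal 0.483 -0.631 0.607
outer loop
vertex -2.906 1.828 1.854
vertex -3.864 1.685 2.467
vertex -3.645 0.997 1.577
endloop
endfacet
facet normal -0.587 -0.230 0.777
outer loop
vertex -3.864 1.685 2.467
vertex -4.624 2.473 2.126
vertex -4.706 1.395 1.745
endloop
endfacet
facet normal -0.755 0.654 0.052
outer loop
vertex -4.624 2.473 2.126
vertex -4.135 3.103 1.303
vertex -4.874 2.272 1.026
endloop
endfacet
facet normal 0.210 0.798 -0.565
outer loop
vertex -4.135 3.103 1.303
vertex -3.074 2.705 1.135
vertex -3.916 2.415 0.413
endloop
endfacet
facet normal 0.975 0.004 -0.222
outer loop
vertex -3.074 2.705 1.135
vertex -2.906 1.828 1.854
vertex -3.156 1.627 0.754
endloop
endfacet
facet normal -0.365 -0.923 -0.121
outer loop
vertex -4.268 1.36 0.686
vertex -3.645 0.997 1.577
vertex -4.706 1.395 1.745
endloop
endfacet
facet normal -0.838 -0.433 -0.332
outer loop
vertex -4.268 1.36 0.686
vertex -4.706 1.395 1.745
vertex -4.874 2.272 1.026
endloop
endfacet
facet normal -0.534 -0.040 -0.844
outer loop
vertex -4.268 1.36 0.686
vertex -4.874 2.272 1.026
vertex -3.916 2.415 0.413
endloop
endfacet
facet normal 0.127 -0.288 -0.949
outer loop
vertex -4.268 1.36 0.686
vertex -3.916 2.415 0.413
vertex -3.156 1.627 0.754
endloop
endfacet
facet normal 0.231 -0.834 -0.501
outer loop
vertex -4.268 1.36 0.686
vertex -3.156 1.627 0.754
vertex -3.645 0.997 1.577
endloop
endfacet
facet normal -0.210 -0.798 0.565
outer loop
vertex -4.706 1.395 1.745
vertex -3.645 0.997 1.577
vertex -3.864 1.685 2.467
endloop
endfacet
facet normal -0.975 -0.004 0.222
outer loop
vertex -4.874 2.272 1.026
vertex -4.706 1.395 1.745
vertex -4.624 2.473 2.126
endloop
endfacet
facet normal -0.483 0.631 -0.607
outer loop
vertex -3.916 2.415 0.413
vertex -4.874 2.272 1.026
vertex -4.135 3.103 1.303
endloop
endfacet
facet normal 0.587 0.230 -0.777
outer loop
vertex -3.156 1.627 0.754
vertex -3.916 2.415 0.413
vertex -3.074 2.705 1.135
endloop
endfacet
facet normal 0.755 -0.654 -0.052
outer loop
vertex -3.645 0.997 1.577
vertex -3.156 1.627 0.754
vertex -2.906 1.828 1.854
endloop
endfacet
facet normal 0.167 -0.785 -0.597
outer loop
vertex -2.648 -3.152 -0.424
vertex -3.151 -3.443 -0.182
vertex -3.214 -3.072 -0.687
endloop
endfacet
facet normal 0.297 0.880 -0.371
outer loop
vertex -2.648 -3.152 -0.424
vertex -3.214 -3.072 -0.687
vertex -3.349 -2.517 0.522
endloop
endfacet
facet normal 0.167 -0.784 -0.597
outer loop
vertex -3.214 -3.072 -0.687
vertex -3.151 -3.443 -0.182
vertex -3.718 -3.363 -0.446
endloop
endfacet
facet normal -0.593 0.705 -0.390
outer loop
vertex -3.214 -3.072 -0.687
vertex -3.718 -3.363 -0.446
vertex -3.349 -2.517 0.522
endloop
endfacet
facet normal 0.167 -0.785 -0.596
outer loop
vertex -3.718 -3.363 -0.446
vertex -3.151 -3.443 -0.182
vertex -3.655 -3.734 0.06
endloop
endfacet
facet normal -0.961 0.153 0.232
outer loop
vertex -3.718 -3.363 -0.446
vertex -3.655 -3.734 0.06
vertex -3.349 -2.517 0.522
endloop
endfacet
facet normal 0.166 -0.785 -0.597
outer loop
vertex -3.655 -3.734 0.06
vertex -3.151 -3.443 -0.182
vertex -3.089 -3.814 0.323
endloop
endfacet
facet normal -0.436 -0.221 0.872
outer loop
vertex -3.655 -3.734 0.06
vertex -3.089 -3.814 0.323
vertex -3.349 -2.517 0.522
endloop
endfacet
facet normal 0.166 -0.785 -0.597
outer loop
vertex -3.089 -3.814 0.323
vertex -3.151 -3.443 -0.182
vertex -2.585 -3.523 0.081
endloop
endfacet
facet normal 0.454 -0.046 0.890
outer loop
vertex -3.089 -3.814 0.323
vertex -2.585 -3.523 0.081
vertex -3.349 -2.517 0.522
endloop
endfacet
facet normal 0.167 -0.785 -0.597
outer loop
vertex -2.585 -3.523 0.081
vertex -3.151 -3.443 -0.182
vertex -2.648 -3.152 -0.424
endloop
endfacet
facet normal 0.820 0.505 0.269
outer loop
vertex -2.585 -3.523 0.081
vertex -2.648 -3.152 -0.424
vertex -3.349 -2.517 0.522
endloop
endfacet

endsolid


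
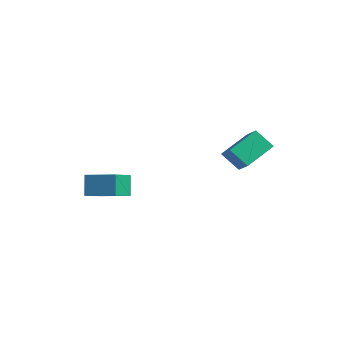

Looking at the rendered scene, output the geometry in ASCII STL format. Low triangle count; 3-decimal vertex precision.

solid 
facet normal -0.703 0.364 -0.611
outer loop
vertex 0.075 4.861 -0.558
vertex 1.036 5.153 -1.49
vertex -0.156 3.074 -1.356
endloop
endfacet
facet normal -0.701 -0.213 0.680
outer loop
vertex 0.864 2.547 -0.47
vertex 0.075 4.861 -0.558
vertex -0.156 3.074 -1.356
endloop
endfacet
facet normal -0.703 0.364 -0.611
outer loop
vertex -0.156 3.074 -1.356
vertex 1.036 5.153 -1.49
vertex 0.805 3.366 -2.288
endloop
endfacet
facet normal -0.117 -0.907 -0.405
outer loop
vertex 0.805 3.366 -2.288
vertex 0.864 2.547 -0.47
vertex -0.156 3.074 -1.356
endloop
endfacet
facet normal 0.117 0.907 0.405
outer loop
vertex 0.075 4.861 -0.558
vertex 2.056 4.626 -0.604
vertex 1.036 5.153 -1.49
endloop
endfacet
facet normal -0.701 -0.213 0.680
outer loop
vertex 1.095 4.334 0.328
vertex 0.075 4.861 -0.558
vertex 0.864 2.547 -0.47
endloop
endfacet
facet normal 0.117 0.907 0.405
outer loop
vertex 1.095 4.334 0.328
vertex 2.056 4.626 -0.604
vertex 0.075 4.861 -0.558
endloop
endfacet
facet normal 0.701 0.213 -0.680
outer loop
vertex 1.036 5.153 -1.49
vertex 2.056 4.626 -0.604
vertex 0.805 3.366 -2.288
endloop
endfacet
facet normal -0.117 -0.907 -0.405
outer loop
vertex 1.825 2.839 -1.402
vertex 0.864 2.547 -0.47
vertex 0.805 3.366 -2.288
endloop
endfacet
facet normal 0.701 0.213 -0.680
outer loop
vertex 0.805 3.366 -2.288
vertex 2.056 4.626 -0.604
vertex 1.825 2.839 -1.402
endloop
endfacet
facet normal 0.703 -0.364 0.611
outer loop
vertex 1.825 2.839 -1.402
vertex 1.095 4.334 0.328
vertex 0.864 2.547 -0.47
endloop
endfacet
facet normal 0.703 -0.364 0.611
outer loop
vertex 2.056 4.626 -0.604
vertex 1.095 4.334 0.328
vertex 1.825 2.839 -1.402
endloop
endfacet
facet normal -0.899 -0.393 -0.193
outer loop
vertex -4.12 -2.932 -1.89
vertex -4.635 -1.286 -2.841
vertex -3.653 -3.442 -3.027
endloop
endfacet
facet normal 0.262 -0.836 0.482
outer loop
vertex -2.125 -2.774 -2.699
vertex -4.12 -2.932 -1.89
vertex -3.653 -3.442 -3.027
endloop
endfacet
facet normal -0.899 -0.393 -0.192
outer loop
vertex -3.653 -3.442 -3.027
vertex -4.635 -1.286 -2.841
vertex -4.169 -1.796 -3.977
endloop
endfacet
facet normal 0.351 -0.383 -0.854
outer loop
vertex -4.169 -1.796 -3.977
vertex -2.125 -2.774 -2.699
vertex -3.653 -3.442 -3.027
endloop
endfacet
facet normal -0.351 0.384 0.854
outer loop
vertex -4.12 -2.932 -1.89
vertex -3.107 -0.618 -2.513
vertex -4.635 -1.286 -2.841
endloop
endfacet
facet normal 0.262 -0.836 0.483
outer loop
vertex -2.591 -2.264 -1.563
vertex -4.12 -2.932 -1.89
vertex -2.125 -2.774 -2.699
endloop
endfacet
facet normal -0.350 0.383 0.855
outer loop
vertex -2.591 -2.264 -1.563
vertex -3.107 -0.618 -2.513
vertex -4.12 -2.932 -1.89
endloop
endfacet
facet normal -0.262 0.836 -0.483
outer loop
vertex -4.635 -1.286 -2.841
vertex -3.107 -0.618 -2.513
vertex -4.169 -1.796 -3.977
endloop
endfacet
facet normal 0.350 -0.384 -0.854
outer loop
vertex -2.64 -1.128 -3.65
vertex -2.125 -2.774 -2.699
vertex -4.169 -1.796 -3.977
endloop
endfacet
facet normal -0.262 0.836 -0.482
outer loop
vertex -4.169 -1.796 -3.977
vertex -3.107 -0.618 -2.513
vertex -2.64 -1.128 -3.65
endloop
endfacet
facet normal 0.899 0.393 0.193
outer loop
vertex -2.64 -1.128 -3.65
vertex -2.591 -2.264 -1.563
vertex -2.125 -2.774 -2.699
endloop
endfacet
facet normal 0.899 0.393 0.193
outer loop
vertex -3.107 -0.618 -2.513
vertex -2.591 -2.264 -1.563
vertex -2.64 -1.128 -3.65
endloop
endfacet

endsolid


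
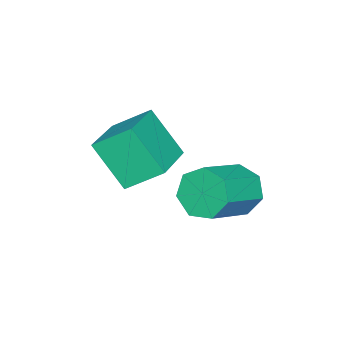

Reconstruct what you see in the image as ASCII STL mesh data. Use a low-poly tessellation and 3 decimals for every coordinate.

solid 
facet normal -0.875 0.166 -0.454
outer loop
vertex -2.127 -0.623 -1.027
vertex -2.556 -1.182 -0.404
vertex -2.406 -0.255 -0.355
endloop
endfacet
facet normal 0.341 0.877 -0.338
outer loop
vertex -2.127 -0.623 -1.027
vertex -2.406 -0.255 -0.355
vertex -0.455 -0.939 -0.159
endloop
endfacet
facet normal 0.341 0.877 -0.338
outer loop
vertex -0.455 -0.939 -0.159
vertex -2.406 -0.255 -0.355
vertex -0.735 -0.571 0.513
endloop
endfacet
facet normal 0.875 -0.165 0.455
outer loop
vertex -0.455 -0.939 -0.159
vertex -0.735 -0.571 0.513
vertex -0.884 -1.498 0.464
endloop
endfacet
facet normal -0.875 0.166 -0.454
outer loop
vertex -2.406 -0.255 -0.355
vertex -2.556 -1.182 -0.404
vertex -2.798 -0.585 0.28
endloop
endfacet
facet normal -0.055 0.899 0.433
outer loop
vertex -2.406 -0.255 -0.355
vertex -2.798 -0.585 0.28
vertex -0.735 -0.571 0.513
endloop
endfacet
facet normal -0.055 0.899 0.433
outer loop
vertex -0.735 -0.571 0.513
vertex -2.798 -0.585 0.28
vertex -1.127 -0.901 1.148
endloop
endfacet
facet normal 0.875 -0.165 0.455
outer loop
vertex -0.735 -0.571 0.513
vertex -1.127 -0.901 1.148
vertex -0.884 -1.498 0.464
endloop
endfacet
facet normal -0.875 0.166 -0.454
outer loop
vertex -2.798 -0.585 0.28
vertex -2.556 -1.182 -0.404
vertex -3.008 -1.364 0.4
endloop
endfacet
facet normal -0.410 0.246 0.878
outer loop
vertex -2.798 -0.585 0.28
vertex -3.008 -1.364 0.4
vertex -1.127 -0.901 1.148
endloop
endfacet
facet normal -0.410 0.245 0.879
outer loop
vertex -1.127 -0.901 1.148
vertex -3.008 -1.364 0.4
vertex -1.336 -1.68 1.268
endloop
endfacet
facet normal 0.875 -0.165 0.455
outer loop
vertex -1.127 -0.901 1.148
vertex -1.336 -1.68 1.268
vertex -0.884 -1.498 0.464
endloop
endfacet
facet normal -0.875 0.166 -0.455
outer loop
vertex -3.008 -1.364 0.4
vertex -2.556 -1.182 -0.404
vertex -2.877 -2.006 -0.086
endloop
endfacet
facet normal -0.456 -0.594 0.662
outer loop
vertex -3.008 -1.364 0.4
vertex -2.877 -2.006 -0.086
vertex -1.336 -1.68 1.268
endloop
endfacet
facet normal -0.456 -0.594 0.662
outer loop
vertex -1.336 -1.68 1.268
vertex -2.877 -2.006 -0.086
vertex -1.205 -2.322 0.782
endloop
endfacet
facet normal 0.875 -0.166 0.455
outer loop
vertex -1.336 -1.68 1.268
vertex -1.205 -2.322 0.782
vertex -0.884 -1.498 0.464
endloop
endfacet
facet normal -0.875 0.165 -0.455
outer loop
vertex -2.877 -2.006 -0.086
vertex -2.556 -1.182 -0.404
vertex -2.504 -2.028 -0.811
endloop
endfacet
facet normal -0.159 -0.986 -0.052
outer loop
vertex -2.877 -2.006 -0.086
vertex -2.504 -2.028 -0.811
vertex -1.205 -2.322 0.782
endloop
endfacet
facet normal -0.159 -0.986 -0.052
outer loop
vertex -1.205 -2.322 0.782
vertex -2.504 -2.028 -0.811
vertex -0.832 -2.344 0.057
endloop
endfacet
facet normal 0.875 -0.165 0.455
outer loop
vertex -1.205 -2.322 0.782
vertex -0.832 -2.344 0.057
vertex -0.884 -1.498 0.464
endloop
endfacet
facet normal -0.876 0.165 -0.454
outer loop
vertex -2.504 -2.028 -0.811
vertex -2.556 -1.182 -0.404
vertex -2.171 -1.412 -1.23
endloop
endfacet
facet normal 0.258 -0.635 -0.728
outer loop
vertex -2.504 -2.028 -0.811
vertex -2.171 -1.412 -1.23
vertex -0.832 -2.344 0.057
endloop
endfacet
facet normal 0.258 -0.635 -0.728
outer loop
vertex -0.832 -2.344 0.057
vertex -2.171 -1.412 -1.23
vertex -0.499 -1.728 -0.362
endloop
endfacet
facet normal 0.876 -0.165 0.454
outer loop
vertex -0.832 -2.344 0.057
vertex -0.499 -1.728 -0.362
vertex -0.884 -1.498 0.464
endloop
endfacet
facet normal -0.875 0.166 -0.454
outer loop
vertex -2.171 -1.412 -1.23
vertex -2.556 -1.182 -0.404
vertex -2.127 -0.623 -1.027
endloop
endfacet
facet normal 0.481 0.193 -0.855
outer loop
vertex -2.171 -1.412 -1.23
vertex -2.127 -0.623 -1.027
vertex -0.499 -1.728 -0.362
endloop
endfacet
facet normal 0.481 0.193 -0.855
outer loop
vertex -0.499 -1.728 -0.362
vertex -2.127 -0.623 -1.027
vertex -0.455 -0.939 -0.159
endloop
endfacet
facet normal 0.875 -0.166 0.454
outer loop
vertex -0.499 -1.728 -0.362
vertex -0.455 -0.939 -0.159
vertex -0.884 -1.498 0.464
endloop
endfacet
facet normal -0.954 -0.197 -0.228
outer loop
vertex -2.506 -4.134 2.247
vertex -2.395 -2.952 0.764
vertex -2.066 -5.263 1.38
endloop
endfacet
facet normal -0.059 -0.622 0.781
outer loop
vertex -0.245 -4.888 1.816
vertex -2.506 -4.134 2.247
vertex -2.066 -5.263 1.38
endloop
endfacet
facet normal -0.954 -0.197 -0.228
outer loop
vertex -2.066 -5.263 1.38
vertex -2.395 -2.952 0.764
vertex -1.955 -4.081 -0.103
endloop
endfacet
facet normal 0.295 -0.758 -0.582
outer loop
vertex -1.955 -4.081 -0.103
vertex -0.245 -4.888 1.816
vertex -2.066 -5.263 1.38
endloop
endfacet
facet normal -0.295 0.758 0.582
outer loop
vertex -2.506 -4.134 2.247
vertex -0.574 -2.577 1.2
vertex -2.395 -2.952 0.764
endloop
endfacet
facet normal -0.059 -0.622 0.781
outer loop
vertex -0.685 -3.759 2.683
vertex -2.506 -4.134 2.247
vertex -0.245 -4.888 1.816
endloop
endfacet
facet normal -0.295 0.758 0.582
outer loop
vertex -0.685 -3.759 2.683
vertex -0.574 -2.577 1.2
vertex -2.506 -4.134 2.247
endloop
endfacet
facet normal 0.059 0.622 -0.781
outer loop
vertex -2.395 -2.952 0.764
vertex -0.574 -2.577 1.2
vertex -1.955 -4.081 -0.103
endloop
endfacet
facet normal 0.295 -0.758 -0.582
outer loop
vertex -0.134 -3.706 0.333
vertex -0.245 -4.888 1.816
vertex -1.955 -4.081 -0.103
endloop
endfacet
facet normal 0.059 0.622 -0.781
outer loop
vertex -1.955 -4.081 -0.103
vertex -0.574 -2.577 1.2
vertex -0.134 -3.706 0.333
endloop
endfacet
facet normal 0.954 0.197 0.228
outer loop
vertex -0.134 -3.706 0.333
vertex -0.685 -3.759 2.683
vertex -0.245 -4.888 1.816
endloop
endfacet
facet normal 0.954 0.197 0.228
outer loop
vertex -0.574 -2.577 1.2
vertex -0.685 -3.759 2.683
vertex -0.134 -3.706 0.333
endloop
endfacet

endsolid


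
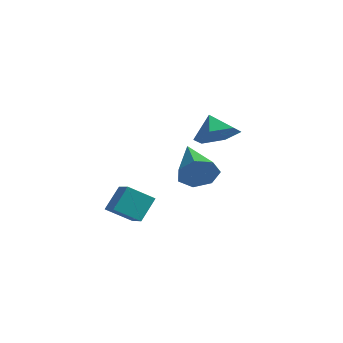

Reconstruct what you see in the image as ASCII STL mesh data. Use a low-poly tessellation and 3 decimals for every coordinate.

solid 
facet normal 0.691 -0.633 -0.349
outer loop
vertex 1.642 3.316 -2.145
vertex 1.124 3.111 -2.8
vertex 1.715 3.734 -2.759
endloop
endfacet
facet normal 0.443 0.716 0.540
outer loop
vertex 1.642 3.316 -2.145
vertex 1.715 3.734 -2.759
vertex -0.384 4.489 -2.04
endloop
endfacet
facet normal 0.691 -0.633 -0.349
outer loop
vertex 1.715 3.734 -2.759
vertex 1.124 3.111 -2.8
vertex 1.343 3.683 -3.404
endloop
endfacet
facet normal 0.261 0.939 -0.225
outer loop
vertex 1.715 3.734 -2.759
vertex 1.343 3.683 -3.404
vertex -0.384 4.489 -2.04
endloop
endfacet
facet normal 0.691 -0.633 -0.349
outer loop
vertex 1.343 3.683 -3.404
vertex 1.124 3.111 -2.8
vertex 0.806 3.201 -3.594
endloop
endfacet
facet normal -0.292 0.614 -0.733
outer loop
vertex 1.343 3.683 -3.404
vertex 0.806 3.201 -3.594
vertex -0.384 4.489 -2.04
endloop
endfacet
facet normal 0.691 -0.633 -0.349
outer loop
vertex 0.806 3.201 -3.594
vertex 1.124 3.111 -2.8
vertex 0.508 2.651 -3.187
endloop
endfacet
facet normal -0.799 -0.012 -0.601
outer loop
vertex 0.806 3.201 -3.594
vertex 0.508 2.651 -3.187
vertex -0.384 4.489 -2.04
endloop
endfacet
facet normal 0.692 -0.632 -0.350
outer loop
vertex 0.508 2.651 -3.187
vertex 1.124 3.111 -2.8
vertex 0.675 2.447 -2.488
endloop
endfacet
facet normal -0.879 -0.472 0.072
outer loop
vertex 0.508 2.651 -3.187
vertex 0.675 2.447 -2.488
vertex -0.384 4.489 -2.04
endloop
endfacet
facet normal 0.692 -0.632 -0.349
outer loop
vertex 0.675 2.447 -2.488
vertex 1.124 3.111 -2.8
vertex 1.179 2.743 -2.025
endloop
endfacet
facet normal -0.471 -0.415 0.778
outer loop
vertex 0.675 2.447 -2.488
vertex 1.179 2.743 -2.025
vertex -0.384 4.489 -2.04
endloop
endfacet
facet normal 0.692 -0.632 -0.349
outer loop
vertex 1.179 2.743 -2.025
vertex 1.124 3.111 -2.8
vertex 1.642 3.316 -2.145
endloop
endfacet
facet normal 0.116 0.113 0.987
outer loop
vertex 1.179 2.743 -2.025
vertex 1.642 3.316 -2.145
vertex -0.384 4.489 -2.04
endloop
endfacet
facet normal 0.555 -0.301 -0.775
outer loop
vertex 2.836 3.432 -0.371
vertex 2.278 2.683 -0.48
vertex 2.083 3.485 -0.931
endloop
endfacet
facet normal -0.149 0.945 0.290
outer loop
vertex 2.836 3.432 -0.371
vertex 2.083 3.485 -0.931
vertex 1.662 3.017 0.38
endloop
endfacet
facet normal 0.555 -0.301 -0.775
outer loop
vertex 2.083 3.485 -0.931
vertex 2.278 2.683 -0.48
vertex 1.525 2.737 -1.04
endloop
endfacet
facet normal -0.798 0.601 -0.042
outer loop
vertex 2.083 3.485 -0.931
vertex 1.525 2.737 -1.04
vertex 1.662 3.017 0.38
endloop
endfacet
facet normal 0.555 -0.300 -0.776
outer loop
vertex 1.525 2.737 -1.04
vertex 2.278 2.683 -0.48
vertex 1.72 1.935 -0.59
endloop
endfacet
facet normal -0.978 -0.166 0.127
outer loop
vertex 1.525 2.737 -1.04
vertex 1.72 1.935 -0.59
vertex 1.662 3.017 0.38
endloop
endfacet
facet normal 0.555 -0.300 -0.776
outer loop
vertex 1.72 1.935 -0.59
vertex 2.278 2.683 -0.48
vertex 2.473 1.881 -0.03
endloop
endfacet
facet normal -0.509 -0.590 0.627
outer loop
vertex 1.72 1.935 -0.59
vertex 2.473 1.881 -0.03
vertex 1.662 3.017 0.38
endloop
endfacet
facet normal 0.556 -0.300 -0.775
outer loop
vertex 2.473 1.881 -0.03
vertex 2.278 2.683 -0.48
vertex 3.031 2.63 0.08
endloop
endfacet
facet normal 0.141 -0.246 0.959
outer loop
vertex 2.473 1.881 -0.03
vertex 3.031 2.63 0.08
vertex 1.662 3.017 0.38
endloop
endfacet
facet normal 0.555 -0.301 -0.775
outer loop
vertex 3.031 2.63 0.08
vertex 2.278 2.683 -0.48
vertex 2.836 3.432 -0.371
endloop
endfacet
facet normal 0.321 0.522 0.790
outer loop
vertex 3.031 2.63 0.08
vertex 2.836 3.432 -0.371
vertex 1.662 3.017 0.38
endloop
endfacet
facet normal -0.582 -0.603 0.545
outer loop
vertex 0.878 -0.953 -2.302
vertex 0.125 -0.5 -2.605
vertex 0.796 -1.704 -3.221
endloop
endfacet
facet normal 0.810 -0.487 0.326
outer loop
vertex 1.495 -0.98 -3.875
vertex 0.878 -0.953 -2.302
vertex 0.796 -1.704 -3.221
endloop
endfacet
facet normal -0.582 -0.603 0.545
outer loop
vertex 0.796 -1.704 -3.221
vertex 0.125 -0.5 -2.605
vertex 0.043 -1.251 -3.524
endloop
endfacet
facet normal -0.069 -0.631 -0.772
outer loop
vertex 0.043 -1.251 -3.524
vertex 1.495 -0.98 -3.875
vertex 0.796 -1.704 -3.221
endloop
endfacet
facet normal 0.069 0.631 0.772
outer loop
vertex 0.878 -0.953 -2.302
vertex 0.824 0.224 -3.259
vertex 0.125 -0.5 -2.605
endloop
endfacet
facet normal 0.810 -0.487 0.326
outer loop
vertex 1.577 -0.229 -2.956
vertex 0.878 -0.953 -2.302
vertex 1.495 -0.98 -3.875
endloop
endfacet
facet normal 0.069 0.631 0.772
outer loop
vertex 1.577 -0.229 -2.956
vertex 0.824 0.224 -3.259
vertex 0.878 -0.953 -2.302
endloop
endfacet
facet normal -0.810 0.487 -0.326
outer loop
vertex 0.125 -0.5 -2.605
vertex 0.824 0.224 -3.259
vertex 0.043 -1.251 -3.524
endloop
endfacet
facet normal -0.069 -0.631 -0.772
outer loop
vertex 0.742 -0.527 -4.178
vertex 1.495 -0.98 -3.875
vertex 0.043 -1.251 -3.524
endloop
endfacet
facet normal -0.810 0.487 -0.326
outer loop
vertex 0.043 -1.251 -3.524
vertex 0.824 0.224 -3.259
vertex 0.742 -0.527 -4.178
endloop
endfacet
facet normal 0.582 0.603 -0.545
outer loop
vertex 0.742 -0.527 -4.178
vertex 1.577 -0.229 -2.956
vertex 1.495 -0.98 -3.875
endloop
endfacet
facet normal 0.582 0.603 -0.545
outer loop
vertex 0.824 0.224 -3.259
vertex 1.577 -0.229 -2.956
vertex 0.742 -0.527 -4.178
endloop
endfacet

endsolid


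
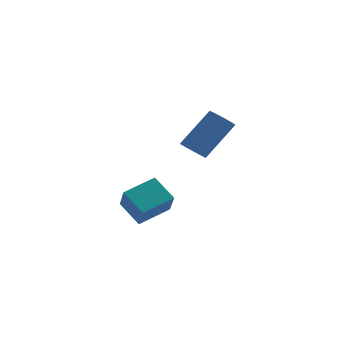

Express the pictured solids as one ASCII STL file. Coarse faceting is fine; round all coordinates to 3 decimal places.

solid 
facet normal -0.768 -0.565 -0.301
outer loop
vertex -2.379 0.366 -2.013
vertex -3.257 1.122 -1.191
vertex -2.635 1.337 -3.18
endloop
endfacet
facet normal 0.618 -0.532 -0.578
outer loop
vertex -1.383 2.258 -2.689
vertex -2.379 0.366 -2.013
vertex -2.635 1.337 -3.18
endloop
endfacet
facet normal -0.768 -0.565 -0.301
outer loop
vertex -2.635 1.337 -3.18
vertex -3.257 1.122 -1.191
vertex -3.513 2.093 -2.358
endloop
endfacet
facet normal -0.167 0.631 -0.758
outer loop
vertex -3.513 2.093 -2.358
vertex -1.383 2.258 -2.689
vertex -2.635 1.337 -3.18
endloop
endfacet
facet normal 0.167 -0.631 0.758
outer loop
vertex -2.379 0.366 -2.013
vertex -2.005 2.043 -0.7
vertex -3.257 1.122 -1.191
endloop
endfacet
facet normal 0.618 -0.532 -0.578
outer loop
vertex -1.127 1.287 -1.522
vertex -2.379 0.366 -2.013
vertex -1.383 2.258 -2.689
endloop
endfacet
facet normal 0.167 -0.631 0.758
outer loop
vertex -1.127 1.287 -1.522
vertex -2.005 2.043 -0.7
vertex -2.379 0.366 -2.013
endloop
endfacet
facet normal -0.618 0.532 0.578
outer loop
vertex -3.257 1.122 -1.191
vertex -2.005 2.043 -0.7
vertex -3.513 2.093 -2.358
endloop
endfacet
facet normal -0.167 0.631 -0.758
outer loop
vertex -2.261 3.014 -1.867
vertex -1.383 2.258 -2.689
vertex -3.513 2.093 -2.358
endloop
endfacet
facet normal -0.618 0.532 0.578
outer loop
vertex -3.513 2.093 -2.358
vertex -2.005 2.043 -0.7
vertex -2.261 3.014 -1.867
endloop
endfacet
facet normal 0.768 0.565 0.301
outer loop
vertex -2.261 3.014 -1.867
vertex -1.127 1.287 -1.522
vertex -1.383 2.258 -2.689
endloop
endfacet
facet normal 0.768 0.565 0.301
outer loop
vertex -2.005 2.043 -0.7
vertex -1.127 1.287 -1.522
vertex -2.261 3.014 -1.867
endloop
endfacet
facet normal -0.550 -0.380 -0.744
outer loop
vertex 0.18 -0.372 1.73
vertex -0.275 0.095 1.828
vertex 0.252 0.111 1.43
endloop
endfacet
facet normal 0.826 -0.381 -0.416
outer loop
vertex 0.18 -0.372 1.73
vertex 0.252 0.111 1.43
vertex 1.351 0.437 3.315
endloop
endfacet
facet normal 0.826 -0.380 -0.416
outer loop
vertex 1.351 0.437 3.315
vertex 0.252 0.111 1.43
vertex 1.422 0.92 3.015
endloop
endfacet
facet normal 0.549 0.381 0.744
outer loop
vertex 1.351 0.437 3.315
vertex 1.422 0.92 3.015
vertex 0.895 0.905 3.412
endloop
endfacet
facet normal -0.550 -0.380 -0.744
outer loop
vertex 0.252 0.111 1.43
vertex -0.275 0.095 1.828
vertex -0.074 0.583 1.43
endloop
endfacet
facet normal 0.612 0.423 -0.668
outer loop
vertex 0.252 0.111 1.43
vertex -0.074 0.583 1.43
vertex 1.422 0.92 3.015
endloop
endfacet
facet normal 0.613 0.422 -0.668
outer loop
vertex 1.422 0.92 3.015
vertex -0.074 0.583 1.43
vertex 1.097 1.392 3.015
endloop
endfacet
facet normal 0.550 0.379 0.744
outer loop
vertex 1.422 0.92 3.015
vertex 1.097 1.392 3.015
vertex 0.895 0.905 3.412
endloop
endfacet
facet normal -0.549 -0.381 -0.744
outer loop
vertex -0.074 0.583 1.43
vertex -0.275 0.095 1.828
vertex -0.551 0.687 1.729
endloop
endfacet
facet normal -0.063 0.907 -0.416
outer loop
vertex -0.074 0.583 1.43
vertex -0.551 0.687 1.729
vertex 1.097 1.392 3.015
endloop
endfacet
facet normal -0.063 0.907 -0.416
outer loop
vertex 1.097 1.392 3.015
vertex -0.551 0.687 1.729
vertex 0.619 1.496 3.314
endloop
endfacet
facet normal 0.549 0.380 0.745
outer loop
vertex 1.097 1.392 3.015
vertex 0.619 1.496 3.314
vertex 0.895 0.905 3.412
endloop
endfacet
facet normal -0.549 -0.380 -0.745
outer loop
vertex -0.551 0.687 1.729
vertex -0.275 0.095 1.828
vertex -0.821 0.346 2.102
endloop
endfacet
facet normal -0.690 0.708 0.148
outer loop
vertex -0.551 0.687 1.729
vertex -0.821 0.346 2.102
vertex 0.619 1.496 3.314
endloop
endfacet
facet normal -0.691 0.708 0.149
outer loop
vertex 0.619 1.496 3.314
vertex -0.821 0.346 2.102
vertex 0.35 1.155 3.687
endloop
endfacet
facet normal 0.550 0.380 0.744
outer loop
vertex 0.619 1.496 3.314
vertex 0.35 1.155 3.687
vertex 0.895 0.905 3.412
endloop
endfacet
facet normal -0.549 -0.380 -0.745
outer loop
vertex -0.821 0.346 2.102
vertex -0.275 0.095 1.828
vertex -0.679 -0.184 2.268
endloop
endfacet
facet normal -0.798 -0.025 0.602
outer loop
vertex -0.821 0.346 2.102
vertex -0.679 -0.184 2.268
vertex 0.35 1.155 3.687
endloop
endfacet
facet normal -0.798 -0.024 0.602
outer loop
vertex 0.35 1.155 3.687
vertex -0.679 -0.184 2.268
vertex 0.491 0.625 3.853
endloop
endfacet
facet normal 0.550 0.379 0.744
outer loop
vertex 0.35 1.155 3.687
vertex 0.491 0.625 3.853
vertex 0.895 0.905 3.412
endloop
endfacet
facet normal -0.549 -0.380 -0.745
outer loop
vertex -0.679 -0.184 2.268
vertex -0.275 0.095 1.828
vertex -0.234 -0.503 2.103
endloop
endfacet
facet normal -0.306 -0.738 0.602
outer loop
vertex -0.679 -0.184 2.268
vertex -0.234 -0.503 2.103
vertex 0.491 0.625 3.853
endloop
endfacet
facet normal -0.305 -0.738 0.602
outer loop
vertex 0.491 0.625 3.853
vertex -0.234 -0.503 2.103
vertex 0.937 0.306 3.688
endloop
endfacet
facet normal 0.548 0.381 0.744
outer loop
vertex 0.491 0.625 3.853
vertex 0.937 0.306 3.688
vertex 0.895 0.905 3.412
endloop
endfacet
facet normal -0.550 -0.380 -0.744
outer loop
vertex -0.234 -0.503 2.103
vertex -0.275 0.095 1.828
vertex 0.18 -0.372 1.73
endloop
endfacet
facet normal 0.418 -0.896 0.149
outer loop
vertex -0.234 -0.503 2.103
vertex 0.18 -0.372 1.73
vertex 0.937 0.306 3.688
endloop
endfacet
facet normal 0.418 -0.896 0.149
outer loop
vertex 0.937 0.306 3.688
vertex 0.18 -0.372 1.73
vertex 1.351 0.437 3.315
endloop
endfacet
facet normal 0.549 0.381 0.744
outer loop
vertex 0.937 0.306 3.688
vertex 1.351 0.437 3.315
vertex 0.895 0.905 3.412
endloop
endfacet

endsolid


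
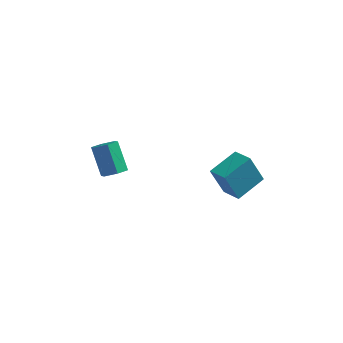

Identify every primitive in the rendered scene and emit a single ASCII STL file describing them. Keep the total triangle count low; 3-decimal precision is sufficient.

solid 
facet normal 0.424 -0.418 -0.803
outer loop
vertex -2.755 -2.321 0.56
vertex -3.118 -1.786 0.09
vertex -2.394 -1.628 0.39
endloop
endfacet
facet normal 0.785 -0.273 0.556
outer loop
vertex -2.755 -2.321 0.56
vertex -2.394 -1.628 0.39
vertex -3.598 -1.49 2.16
endloop
endfacet
facet normal 0.786 -0.273 0.556
outer loop
vertex -3.598 -1.49 2.16
vertex -2.394 -1.628 0.39
vertex -3.237 -0.796 1.99
endloop
endfacet
facet normal -0.424 0.417 0.804
outer loop
vertex -3.598 -1.49 2.16
vertex -3.237 -0.796 1.99
vertex -3.962 -0.954 1.69
endloop
endfacet
facet normal 0.424 -0.417 -0.804
outer loop
vertex -2.394 -1.628 0.39
vertex -3.118 -1.786 0.09
vertex -2.758 -1.092 -0.08
endloop
endfacet
facet normal 0.784 0.614 0.094
outer loop
vertex -2.394 -1.628 0.39
vertex -2.758 -1.092 -0.08
vertex -3.237 -0.796 1.99
endloop
endfacet
facet normal 0.783 0.615 0.093
outer loop
vertex -3.237 -0.796 1.99
vertex -2.758 -1.092 -0.08
vertex -3.601 -0.261 1.52
endloop
endfacet
facet normal -0.424 0.418 0.804
outer loop
vertex -3.237 -0.796 1.99
vertex -3.601 -0.261 1.52
vertex -3.962 -0.954 1.69
endloop
endfacet
facet normal 0.424 -0.417 -0.804
outer loop
vertex -2.758 -1.092 -0.08
vertex -3.118 -1.786 0.09
vertex -3.482 -1.25 -0.38
endloop
endfacet
facet normal -0.002 0.887 -0.462
outer loop
vertex -2.758 -1.092 -0.08
vertex -3.482 -1.25 -0.38
vertex -3.601 -0.261 1.52
endloop
endfacet
facet normal -0.002 0.887 -0.462
outer loop
vertex -3.601 -0.261 1.52
vertex -3.482 -1.25 -0.38
vertex -4.325 -0.419 1.22
endloop
endfacet
facet normal -0.424 0.418 0.803
outer loop
vertex -3.601 -0.261 1.52
vertex -4.325 -0.419 1.22
vertex -3.962 -0.954 1.69
endloop
endfacet
facet normal 0.424 -0.417 -0.804
outer loop
vertex -3.482 -1.25 -0.38
vertex -3.118 -1.786 0.09
vertex -3.843 -1.944 -0.21
endloop
endfacet
facet normal -0.786 0.273 -0.555
outer loop
vertex -3.482 -1.25 -0.38
vertex -3.843 -1.944 -0.21
vertex -4.325 -0.419 1.22
endloop
endfacet
facet normal -0.785 0.273 -0.556
outer loop
vertex -4.325 -0.419 1.22
vertex -3.843 -1.944 -0.21
vertex -4.686 -1.112 1.39
endloop
endfacet
facet normal -0.424 0.418 0.803
outer loop
vertex -4.325 -0.419 1.22
vertex -4.686 -1.112 1.39
vertex -3.962 -0.954 1.69
endloop
endfacet
facet normal 0.424 -0.418 -0.804
outer loop
vertex -3.843 -1.944 -0.21
vertex -3.118 -1.786 0.09
vertex -3.479 -2.479 0.26
endloop
endfacet
facet normal -0.783 -0.615 -0.093
outer loop
vertex -3.843 -1.944 -0.21
vertex -3.479 -2.479 0.26
vertex -4.686 -1.112 1.39
endloop
endfacet
facet normal -0.783 -0.614 -0.094
outer loop
vertex -4.686 -1.112 1.39
vertex -3.479 -2.479 0.26
vertex -4.322 -1.648 1.86
endloop
endfacet
facet normal -0.424 0.417 0.804
outer loop
vertex -4.686 -1.112 1.39
vertex -4.322 -1.648 1.86
vertex -3.962 -0.954 1.69
endloop
endfacet
facet normal 0.424 -0.418 -0.803
outer loop
vertex -3.479 -2.479 0.26
vertex -3.118 -1.786 0.09
vertex -2.755 -2.321 0.56
endloop
endfacet
facet normal 0.002 -0.887 0.462
outer loop
vertex -3.479 -2.479 0.26
vertex -2.755 -2.321 0.56
vertex -4.322 -1.648 1.86
endloop
endfacet
facet normal 0.002 -0.887 0.462
outer loop
vertex -4.322 -1.648 1.86
vertex -2.755 -2.321 0.56
vertex -3.598 -1.49 2.16
endloop
endfacet
facet normal -0.424 0.417 0.804
outer loop
vertex -4.322 -1.648 1.86
vertex -3.598 -1.49 2.16
vertex -3.962 -0.954 1.69
endloop
endfacet
facet normal -0.495 -0.804 -0.330
outer loop
vertex 2.853 -0.699 0.236
vertex 1.797 0.063 -0.035
vertex 3.572 -0.37 -1.645
endloop
endfacet
facet normal 0.794 -0.573 0.203
outer loop
vertex 4.563 1.237 -0.985
vertex 2.853 -0.699 0.236
vertex 3.572 -0.37 -1.645
endloop
endfacet
facet normal -0.495 -0.804 -0.330
outer loop
vertex 3.572 -0.37 -1.645
vertex 1.797 0.063 -0.035
vertex 2.516 0.392 -1.915
endloop
endfacet
facet normal 0.352 0.161 -0.922
outer loop
vertex 2.516 0.392 -1.915
vertex 4.563 1.237 -0.985
vertex 3.572 -0.37 -1.645
endloop
endfacet
facet normal -0.353 -0.161 0.922
outer loop
vertex 2.853 -0.699 0.236
vertex 2.788 1.67 0.625
vertex 1.797 0.063 -0.035
endloop
endfacet
facet normal 0.794 -0.573 0.203
outer loop
vertex 3.844 0.908 0.895
vertex 2.853 -0.699 0.236
vertex 4.563 1.237 -0.985
endloop
endfacet
facet normal -0.352 -0.161 0.922
outer loop
vertex 3.844 0.908 0.895
vertex 2.788 1.67 0.625
vertex 2.853 -0.699 0.236
endloop
endfacet
facet normal -0.794 0.573 -0.203
outer loop
vertex 1.797 0.063 -0.035
vertex 2.788 1.67 0.625
vertex 2.516 0.392 -1.915
endloop
endfacet
facet normal 0.353 0.161 -0.922
outer loop
vertex 3.507 1.999 -1.256
vertex 4.563 1.237 -0.985
vertex 2.516 0.392 -1.915
endloop
endfacet
facet normal -0.794 0.573 -0.203
outer loop
vertex 2.516 0.392 -1.915
vertex 2.788 1.67 0.625
vertex 3.507 1.999 -1.256
endloop
endfacet
facet normal 0.495 0.804 0.330
outer loop
vertex 3.507 1.999 -1.256
vertex 3.844 0.908 0.895
vertex 4.563 1.237 -0.985
endloop
endfacet
facet normal 0.495 0.804 0.330
outer loop
vertex 2.788 1.67 0.625
vertex 3.844 0.908 0.895
vertex 3.507 1.999 -1.256
endloop
endfacet

endsolid
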